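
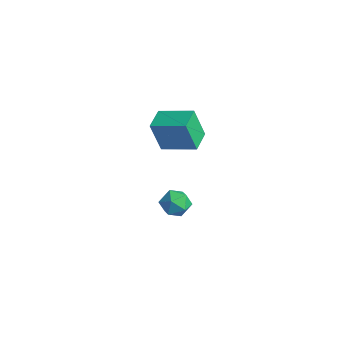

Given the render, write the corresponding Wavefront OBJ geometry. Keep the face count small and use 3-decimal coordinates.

v -0.577 -2.56 -3.192
v -0.074 -1.748 -2.834
v 0.854 -3.352 -3.406
v 1.357 -2.54 -3.048
v 0.779 -3.099 -2.421
v -0.106 -2.609 -2.288
v 0.886 -2.491 -3.952
v 0.001 -2.001 -3.819
v 0.83 -1.705 -3.304
v 0.764 -2.081 -2.358
v 0.016 -3.019 -3.882
v -0.05 -3.395 -2.936
v -0.002 -2.668 2.693
v -0.291 -3.204 4.682
v 1.665 -1.469 3.259
v 1.376 -2.006 5.248
v 0.884 -3.814 2.512
v 0.595 -4.351 4.501
v 2.551 -2.616 3.078
v 2.262 -3.152 5.067
f 1 12 6
f 1 6 2
f 1 2 8
f 1 8 11
f 1 11 12
f 2 6 10
f 6 12 5
f 12 11 3
f 11 8 7
f 8 2 9
f 4 10 5
f 4 5 3
f 4 3 7
f 4 7 9
f 4 9 10
f 5 10 6
f 3 5 12
f 7 3 11
f 9 7 8
f 10 9 2
f 14 16 13
f 17 14 13
f 13 16 15
f 15 17 13
f 14 20 16
f 18 14 17
f 18 20 14
f 16 20 15
f 19 17 15
f 15 20 19
f 19 18 17
f 20 18 19



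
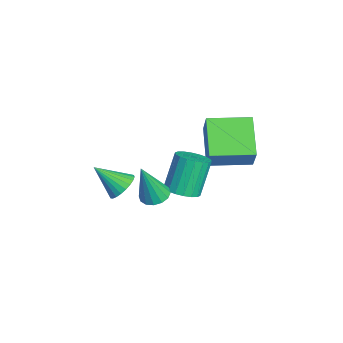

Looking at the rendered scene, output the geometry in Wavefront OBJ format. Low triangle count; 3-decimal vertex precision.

v -1.772 -0.821 -0.056
v -1.166 -1.138 0.297
v -1.822 -0.616 1.89
v -2.428 -0.299 1.536
v -1.06 -0.818 0.236
v -1.716 -0.296 1.829
v -1.095 -0.498 0.117
v -1.751 0.023 1.71
v -1.264 -0.243 -0.036
v -1.92 0.279 1.556
v -1.533 -0.102 -0.194
v -2.189 0.42 1.399
v -1.85 -0.103 -0.324
v -2.506 0.419 1.269
v -2.152 -0.247 -0.401
v -2.808 0.275 1.192
v -2.378 -0.504 -0.41
v -3.034 0.018 1.183
v -2.484 -0.824 -0.349
v -3.14 -0.302 1.244
v -2.449 -1.143 -0.23
v -3.105 -0.622 1.363
v -2.28 -1.399 -0.076
v -2.936 -0.877 1.516
v -2.011 -1.54 0.081
v -2.667 -1.018 1.674
v -1.694 -1.539 0.211
v -2.35 -1.017 1.804
v -1.392 -1.395 0.288
v -2.048 -0.873 1.881
v -3.204 0.316 0.326
v -4.894 0.35 1.376
v -3.201 2.235 0.27
v -4.891 2.269 1.32
v -2.449 0.351 1.54
v -4.139 0.385 2.59
v -2.446 2.27 1.484
v -4.136 2.304 2.534
v 0.536 -3.336 2.305
v 0.982 -3.056 2.767
v 0.204 -4.404 3.275
v 0.75 -2.926 2.831
v 0.486 -2.858 2.814
v 0.229 -2.864 2.721
v 0.02 -2.941 2.564
v -0.112 -3.078 2.367
v -0.144 -3.255 2.162
v -0.073 -3.444 1.978
v 0.091 -3.617 1.844
v 0.323 -3.747 1.78
v 0.587 -3.814 1.796
v 0.843 -3.809 1.89
v 1.053 -3.731 2.047
v 1.184 -3.594 2.243
v 1.216 -3.417 2.449
v 1.145 -3.228 2.633
v -0.491 -2.013 0.893
v -0.075 -1.519 0.968
v -0.169 -2.567 2.767
v -0.375 -1.394 1.056
v -0.706 -1.436 1.101
v -0.98 -1.631 1.09
v -1.122 -1.93 1.027
v -1.096 -2.25 0.927
v -0.907 -2.507 0.819
v -0.607 -2.631 0.73
v -0.277 -2.59 0.686
v -0.003 -2.394 0.696
v 0.139 -2.096 0.76
v 0.113 -1.776 0.86
f 2 1 5
f 2 5 3
f 3 5 6
f 3 6 4
f 5 1 7
f 5 7 6
f 6 7 8
f 6 8 4
f 7 1 9
f 7 9 8
f 8 9 10
f 8 10 4
f 9 1 11
f 9 11 10
f 10 11 12
f 10 12 4
f 11 1 13
f 11 13 12
f 12 13 14
f 12 14 4
f 13 1 15
f 13 15 14
f 14 15 16
f 14 16 4
f 15 1 17
f 15 17 16
f 16 17 18
f 16 18 4
f 17 1 19
f 17 19 18
f 18 19 20
f 18 20 4
f 19 1 21
f 19 21 20
f 20 21 22
f 20 22 4
f 21 1 23
f 21 23 22
f 22 23 24
f 22 24 4
f 23 1 25
f 23 25 24
f 24 25 26
f 24 26 4
f 25 1 27
f 25 27 26
f 26 27 28
f 26 28 4
f 27 1 29
f 27 29 28
f 28 29 30
f 28 30 4
f 29 1 2
f 29 2 30
f 30 2 3
f 30 3 4
f 32 34 31
f 35 32 31
f 31 34 33
f 33 35 31
f 32 38 34
f 36 32 35
f 36 38 32
f 34 38 33
f 37 35 33
f 33 38 37
f 37 36 35
f 38 36 37
f 40 39 42
f 40 42 41
f 42 39 43
f 42 43 41
f 43 39 44
f 43 44 41
f 44 39 45
f 44 45 41
f 45 39 46
f 45 46 41
f 46 39 47
f 46 47 41
f 47 39 48
f 47 48 41
f 48 39 49
f 48 49 41
f 49 39 50
f 49 50 41
f 50 39 51
f 50 51 41
f 51 39 52
f 51 52 41
f 52 39 53
f 52 53 41
f 53 39 54
f 53 54 41
f 54 39 55
f 54 55 41
f 55 39 56
f 55 56 41
f 56 39 40
f 56 40 41
f 58 57 60
f 58 60 59
f 60 57 61
f 60 61 59
f 61 57 62
f 61 62 59
f 62 57 63
f 62 63 59
f 63 57 64
f 63 64 59
f 64 57 65
f 64 65 59
f 65 57 66
f 65 66 59
f 66 57 67
f 66 67 59
f 67 57 68
f 67 68 59
f 68 57 69
f 68 69 59
f 69 57 70
f 69 70 59
f 70 57 58
f 70 58 59



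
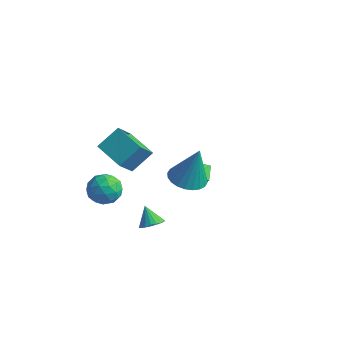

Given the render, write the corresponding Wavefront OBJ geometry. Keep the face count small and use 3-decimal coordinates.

v -4.295 -0.821 -0.762
v -3.409 -0.9 -0.473
v -4.251 -2.24 -1.287
v -3.365 -2.319 -0.998
v -4.057 -2.264 -0.371
v -4.084 -1.387 -0.047
v -3.576 -1.753 -1.713
v -3.603 -0.876 -1.389
v -2.964 -1.476 -1.061
v -3.261 -1.792 -0.232
v -4.399 -1.348 -1.528
v -4.696 -1.664 -0.699
v -3.856 -0.736 -0.571
v -3.804 -2.404 -1.189
v -4.211 -2.372 -0.82
v -3.69 -2.418 -0.651
v -4.253 -1.022 -0.321
v -3.732 -1.068 -0.151
v -4.113 -1.87 -0.091
v -3.928 -2.072 -1.609
v -3.407 -2.118 -1.439
v -3.97 -0.722 -1.109
v -3.449 -0.768 -0.94
v -3.547 -1.27 -1.669
v -3.073 -1.121 -0.748
v -3.047 -1.955 -1.056
v -3.171 -1.622 -1.476
v -3.187 -1.107 -1.286
v -3.248 -1.307 -0.26
v -3.222 -2.141 -0.569
v -3.629 -2.108 -0.2
v -3.645 -1.593 -0.01
v -2.987 -1.645 -0.606
v -4.438 -0.999 -1.191
v -4.412 -1.833 -1.5
v -4.015 -1.547 -1.75
v -4.031 -1.032 -1.56
v -4.613 -1.185 -0.704
v -4.587 -2.019 -1.012
v -4.473 -2.033 -0.474
v -4.489 -1.518 -0.284
v -4.673 -1.495 -1.154
v -2.406 2.354 -2.109
v -1.767 2.305 -1.118
v -2.931 3.078 -1.735
v -2.292 3.029 -0.744
v -1.788 2.991 -2.476
v -1.149 2.942 -1.485
v -2.313 3.715 -2.102
v -1.674 3.666 -1.111
v -3.366 -2.43 3.008
v -2.999 -1.405 3.919
v -3.497 -1.458 1.967
v -3.129 -0.433 2.878
v -1.751 -2.647 2.602
v -1.383 -1.622 3.513
v -1.881 -1.675 1.561
v -1.514 -0.65 2.472
v -1.439 -0.846 -2.609
v -0.901 -0.741 -2.26
v -2.061 -0.654 -1.711
v -0.965 -0.477 -2.36
v -1.123 -0.287 -2.511
v -1.343 -0.207 -2.68
v -1.583 -0.254 -2.836
v -1.794 -0.418 -2.947
v -1.934 -0.667 -2.991
v -1.976 -0.952 -2.959
v -1.912 -1.215 -2.858
v -1.755 -1.406 -2.708
v -1.534 -1.485 -2.539
v -1.295 -1.438 -2.383
v -1.084 -1.274 -2.272
v -0.944 -1.025 -2.228
v 1.519 -1.657 2.918
v 2.409 -1.476 2.676
v 2.001 -1.383 4.902
v 2.262 -1.14 2.666
v 2.002 -0.883 2.693
v 1.668 -0.744 2.755
v 1.312 -0.744 2.842
v 0.987 -0.883 2.94
v 0.743 -1.139 3.035
v 0.617 -1.475 3.112
v 0.629 -1.839 3.16
v 0.776 -2.175 3.171
v 1.036 -2.432 3.143
v 1.369 -2.571 3.081
v 1.726 -2.571 2.994
v 2.05 -2.432 2.896
v 2.294 -2.175 2.801
v 2.42 -1.839 2.724
f 1 38 17
f 38 12 41
f 17 41 6
f 38 41 17
f 1 17 13
f 17 6 18
f 13 18 2
f 17 18 13
f 1 13 22
f 13 2 23
f 22 23 8
f 13 23 22
f 1 22 34
f 22 8 37
f 34 37 11
f 22 37 34
f 1 34 38
f 34 11 42
f 38 42 12
f 34 42 38
f 2 18 29
f 18 6 32
f 29 32 10
f 18 32 29
f 6 41 19
f 41 12 40
f 19 40 5
f 41 40 19
f 12 42 39
f 42 11 35
f 39 35 3
f 42 35 39
f 11 37 36
f 37 8 24
f 36 24 7
f 37 24 36
f 8 23 28
f 23 2 25
f 28 25 9
f 23 25 28
f 4 30 16
f 30 10 31
f 16 31 5
f 30 31 16
f 4 16 14
f 16 5 15
f 14 15 3
f 16 15 14
f 4 14 21
f 14 3 20
f 21 20 7
f 14 20 21
f 4 21 26
f 21 7 27
f 26 27 9
f 21 27 26
f 4 26 30
f 26 9 33
f 30 33 10
f 26 33 30
f 5 31 19
f 31 10 32
f 19 32 6
f 31 32 19
f 3 15 39
f 15 5 40
f 39 40 12
f 15 40 39
f 7 20 36
f 20 3 35
f 36 35 11
f 20 35 36
f 9 27 28
f 27 7 24
f 28 24 8
f 27 24 28
f 10 33 29
f 33 9 25
f 29 25 2
f 33 25 29
f 44 46 43
f 47 44 43
f 43 46 45
f 45 47 43
f 44 50 46
f 48 44 47
f 48 50 44
f 46 50 45
f 49 47 45
f 45 50 49
f 49 48 47
f 50 48 49
f 52 54 51
f 55 52 51
f 51 54 53
f 53 55 51
f 52 58 54
f 56 52 55
f 56 58 52
f 54 58 53
f 57 55 53
f 53 58 57
f 57 56 55
f 58 56 57
f 60 59 62
f 60 62 61
f 62 59 63
f 62 63 61
f 63 59 64
f 63 64 61
f 64 59 65
f 64 65 61
f 65 59 66
f 65 66 61
f 66 59 67
f 66 67 61
f 67 59 68
f 67 68 61
f 68 59 69
f 68 69 61
f 69 59 70
f 69 70 61
f 70 59 71
f 70 71 61
f 71 59 72
f 71 72 61
f 72 59 73
f 72 73 61
f 73 59 74
f 73 74 61
f 74 59 60
f 74 60 61
f 76 75 78
f 76 78 77
f 78 75 79
f 78 79 77
f 79 75 80
f 79 80 77
f 80 75 81
f 80 81 77
f 81 75 82
f 81 82 77
f 82 75 83
f 82 83 77
f 83 75 84
f 83 84 77
f 84 75 85
f 84 85 77
f 85 75 86
f 85 86 77
f 86 75 87
f 86 87 77
f 87 75 88
f 87 88 77
f 88 75 89
f 88 89 77
f 89 75 90
f 89 90 77
f 90 75 91
f 90 91 77
f 91 75 92
f 91 92 77
f 92 75 76
f 92 76 77



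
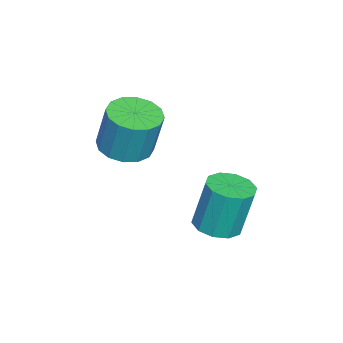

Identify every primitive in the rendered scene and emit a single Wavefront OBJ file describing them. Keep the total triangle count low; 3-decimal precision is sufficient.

v 3.185 -3.953 0.301
v 3.906 -3.258 0.06
v 4.096 -2.812 1.918
v 3.375 -3.507 2.159
v 3.445 -2.991 0.043
v 3.635 -2.544 1.901
v 2.915 -2.981 0.095
v 3.105 -2.534 1.953
v 2.457 -3.232 0.202
v 2.647 -2.785 2.06
v 2.194 -3.676 0.336
v 2.384 -3.229 2.194
v 2.196 -4.194 0.46
v 2.386 -3.748 2.318
v 2.464 -4.648 0.542
v 2.654 -4.202 2.4
v 2.925 -4.916 0.559
v 3.115 -4.469 2.417
v 3.455 -4.926 0.507
v 3.645 -4.479 2.365
v 3.913 -4.675 0.4
v 4.103 -4.228 2.258
v 4.176 -4.231 0.266
v 4.366 -3.784 2.124
v 4.174 -3.712 0.142
v 4.364 -3.266 2
v 3.776 -0.454 -2.768
v 4.691 -0.372 -2.717
v 4.538 0.077 -0.682
v 3.624 -0.006 -0.732
v 4.476 0.139 -2.846
v 4.323 0.587 -0.81
v 3.993 0.422 -2.945
v 3.84 0.871 -0.909
v 3.428 0.371 -2.976
v 3.275 0.82 -0.94
v 2.995 0.005 -2.928
v 2.842 0.453 -0.892
v 2.862 -0.537 -2.818
v 2.709 -0.088 -0.783
v 3.077 -1.047 -2.69
v 2.924 -0.599 -0.654
v 3.56 -1.331 -2.591
v 3.407 -0.882 -0.555
v 4.125 -1.28 -2.56
v 3.972 -0.831 -0.524
v 4.558 -0.913 -2.608
v 4.405 -0.465 -0.572
f 2 1 5
f 2 5 3
f 3 5 6
f 3 6 4
f 5 1 7
f 5 7 6
f 6 7 8
f 6 8 4
f 7 1 9
f 7 9 8
f 8 9 10
f 8 10 4
f 9 1 11
f 9 11 10
f 10 11 12
f 10 12 4
f 11 1 13
f 11 13 12
f 12 13 14
f 12 14 4
f 13 1 15
f 13 15 14
f 14 15 16
f 14 16 4
f 15 1 17
f 15 17 16
f 16 17 18
f 16 18 4
f 17 1 19
f 17 19 18
f 18 19 20
f 18 20 4
f 19 1 21
f 19 21 20
f 20 21 22
f 20 22 4
f 21 1 23
f 21 23 22
f 22 23 24
f 22 24 4
f 23 1 25
f 23 25 24
f 24 25 26
f 24 26 4
f 25 1 2
f 25 2 26
f 26 2 3
f 26 3 4
f 28 27 31
f 28 31 29
f 29 31 32
f 29 32 30
f 31 27 33
f 31 33 32
f 32 33 34
f 32 34 30
f 33 27 35
f 33 35 34
f 34 35 36
f 34 36 30
f 35 27 37
f 35 37 36
f 36 37 38
f 36 38 30
f 37 27 39
f 37 39 38
f 38 39 40
f 38 40 30
f 39 27 41
f 39 41 40
f 40 41 42
f 40 42 30
f 41 27 43
f 41 43 42
f 42 43 44
f 42 44 30
f 43 27 45
f 43 45 44
f 44 45 46
f 44 46 30
f 45 27 47
f 45 47 46
f 46 47 48
f 46 48 30
f 47 27 28
f 47 28 48
f 48 28 29
f 48 29 30



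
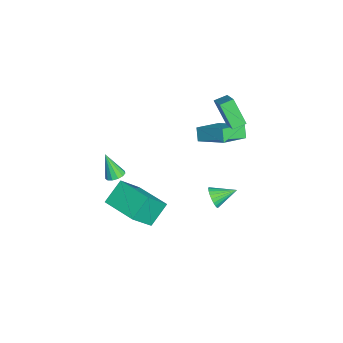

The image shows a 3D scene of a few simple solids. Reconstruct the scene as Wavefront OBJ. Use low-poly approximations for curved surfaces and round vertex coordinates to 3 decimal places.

v -2.509 1.81 4.122
v -1.171 2.058 5.019
v -2.786 2.566 4.325
v -1.447 2.813 5.223
v -1.693 2.487 2.717
v -0.354 2.734 3.615
v -1.969 3.242 2.921
v -0.631 3.49 3.818
v 2.25 -3.651 2.36
v 2.786 -3.806 2.477
v 1.79 -4.169 3.78
v 2.755 -3.502 2.577
v 2.563 -3.246 2.609
v 2.273 -3.119 2.561
v 1.974 -3.16 2.449
v 1.763 -3.358 2.309
v 1.707 -3.649 2.185
v 1.823 -3.94 2.117
v 2.074 -4.14 2.125
v 2.381 -4.185 2.208
v 2.646 -4.06 2.339
v -3.258 2.157 1.316
v -2.195 0.863 2.003
v -2.18 3.522 2.219
v -1.117 2.228 2.906
v -2.723 2.212 0.594
v -1.66 0.918 1.281
v -1.645 3.577 1.497
v -0.582 2.283 2.184
v 1.646 -4.268 -0.712
v 0.779 -3.388 0.32
v 0.772 -3.249 -2.314
v -0.094 -2.368 -1.282
v 3.234 -2.792 -0.638
v 2.368 -1.911 0.394
v 2.361 -1.772 -2.24
v 1.494 -0.892 -1.208
v -0.909 1.775 -3.28
v -0.58 1.56 -2.676
v -1.031 3.105 -2.74
v -0.361 1.644 -2.831
v -0.226 1.747 -3.055
v -0.194 1.854 -3.312
v -0.271 1.95 -3.565
v -0.446 2.019 -3.774
v -0.69 2.05 -3.908
v -0.969 2.041 -3.947
v -1.238 1.99 -3.883
v -1.457 1.907 -3.728
v -1.592 1.804 -3.505
v -1.624 1.696 -3.247
v -1.547 1.601 -2.995
v -1.372 1.532 -2.785
v -1.127 1.5 -2.651
v -0.849 1.51 -2.613
f 2 4 1
f 5 2 1
f 1 4 3
f 3 5 1
f 2 8 4
f 6 2 5
f 6 8 2
f 4 8 3
f 7 5 3
f 3 8 7
f 7 6 5
f 8 6 7
f 10 9 12
f 10 12 11
f 12 9 13
f 12 13 11
f 13 9 14
f 13 14 11
f 14 9 15
f 14 15 11
f 15 9 16
f 15 16 11
f 16 9 17
f 16 17 11
f 17 9 18
f 17 18 11
f 18 9 19
f 18 19 11
f 19 9 20
f 19 20 11
f 20 9 21
f 20 21 11
f 21 9 10
f 21 10 11
f 23 25 22
f 26 23 22
f 22 25 24
f 24 26 22
f 23 29 25
f 27 23 26
f 27 29 23
f 25 29 24
f 28 26 24
f 24 29 28
f 28 27 26
f 29 27 28
f 31 33 30
f 34 31 30
f 30 33 32
f 32 34 30
f 31 37 33
f 35 31 34
f 35 37 31
f 33 37 32
f 36 34 32
f 32 37 36
f 36 35 34
f 37 35 36
f 39 38 41
f 39 41 40
f 41 38 42
f 41 42 40
f 42 38 43
f 42 43 40
f 43 38 44
f 43 44 40
f 44 38 45
f 44 45 40
f 45 38 46
f 45 46 40
f 46 38 47
f 46 47 40
f 47 38 48
f 47 48 40
f 48 38 49
f 48 49 40
f 49 38 50
f 49 50 40
f 50 38 51
f 50 51 40
f 51 38 52
f 51 52 40
f 52 38 53
f 52 53 40
f 53 38 54
f 53 54 40
f 54 38 55
f 54 55 40
f 55 38 39
f 55 39 40



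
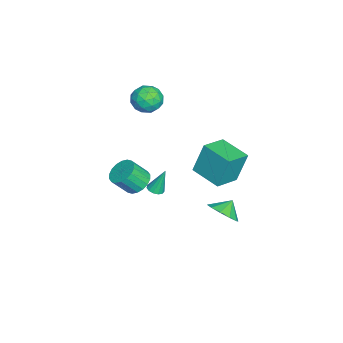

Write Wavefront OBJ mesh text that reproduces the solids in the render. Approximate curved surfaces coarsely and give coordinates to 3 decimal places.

v 0.485 -1.664 -2.058
v 1.29 -1.866 -2.455
v 1.64 -2.738 -1.299
v 0.835 -2.536 -0.902
v 1.379 -1.534 -2.231
v 1.729 -2.407 -1.076
v 1.291 -1.229 -1.974
v 1.642 -2.101 -0.818
v 1.043 -1.009 -1.733
v 1.394 -1.881 -0.577
v 0.685 -0.919 -1.556
v 1.036 -1.792 -0.401
v 0.287 -0.976 -1.479
v 0.638 -1.849 -0.323
v -0.072 -1.17 -1.516
v 0.279 -2.043 -0.361
v -0.32 -1.462 -1.661
v 0.03 -2.334 -0.505
v -0.409 -1.793 -1.884
v -0.059 -2.666 -0.729
v -0.322 -2.099 -2.142
v 0.029 -2.971 -0.986
v -0.074 -2.319 -2.383
v 0.277 -3.191 -1.227
v 0.284 -2.408 -2.559
v 0.635 -3.281 -1.404
v 0.682 -2.351 -2.637
v 1.033 -3.224 -1.481
v 1.041 -2.157 -2.599
v 1.392 -3.03 -1.444
v 0.879 3.282 -3.943
v 1.669 3.211 -3.225
v 0.281 3.778 -3.237
v 1.746 3.777 -3.558
v 1.491 4.154 -4.038
v 1.003 4.198 -4.482
v 0.468 3.892 -4.72
v 0.089 3.353 -4.662
v 0.012 2.787 -4.329
v 0.266 2.41 -3.849
v 0.754 2.366 -3.405
v 1.29 2.672 -3.166
v -1.843 -0.779 4.417
v -1.334 -0.456 3.594
v -1.546 -2.344 3.986
v -1.037 -2.021 3.163
v -0.649 -1.871 4.094
v -0.832 -0.904 4.36
v -2.048 -1.896 3.22
v -2.231 -0.929 3.486
v -1.461 -1.147 2.854
v -0.596 -1.131 3.394
v -2.284 -1.669 4.186
v -1.419 -1.653 4.726
v -1.614 -0.48 4.043
v -1.266 -2.32 3.537
v -1.037 -2.232 4.084
v -0.738 -2.042 3.601
v -1.319 -0.743 4.493
v -1.02 -0.554 4.01
v -0.618 -1.385 4.304
v -1.86 -2.246 3.57
v -1.561 -2.057 3.087
v -2.142 -0.758 3.979
v -1.843 -0.568 3.496
v -2.262 -1.415 3.276
v -1.39 -0.696 3.124
v -1.216 -1.616 2.871
v -1.81 -1.543 2.905
v -1.917 -0.974 3.061
v -0.882 -0.687 3.442
v -0.707 -1.607 3.189
v -0.479 -1.519 3.736
v -0.587 -0.951 3.893
v -0.956 -1.093 3.007
v -2.173 -1.193 4.391
v -1.998 -2.113 4.138
v -2.293 -1.849 3.687
v -2.401 -1.281 3.844
v -1.664 -1.184 4.709
v -1.49 -2.104 4.456
v -0.963 -1.826 4.519
v -1.07 -1.257 4.675
v -1.924 -1.707 4.573
v 3.927 -0.117 0.41
v 4.196 0.31 0.286
v 3.773 0.417 1.91
v 3.915 0.373 0.235
v 3.637 0.28 0.239
v 3.451 0.061 0.298
v 3.416 -0.214 0.392
v 3.543 -0.458 0.492
v 3.792 -0.594 0.566
v 4.084 -0.578 0.59
v 4.325 -0.416 0.557
v 4.44 -0.159 0.477
v 4.392 0.112 0.376
v -1.531 2.334 -1.596
v -1.801 2.937 0.429
v -0.363 3.914 -1.911
v -0.633 4.517 0.114
v -0.147 1.403 -1.134
v -0.417 2.006 0.891
v 1.021 2.983 -1.449
v 0.751 3.586 0.576
f 2 1 5
f 2 5 3
f 3 5 6
f 3 6 4
f 5 1 7
f 5 7 6
f 6 7 8
f 6 8 4
f 7 1 9
f 7 9 8
f 8 9 10
f 8 10 4
f 9 1 11
f 9 11 10
f 10 11 12
f 10 12 4
f 11 1 13
f 11 13 12
f 12 13 14
f 12 14 4
f 13 1 15
f 13 15 14
f 14 15 16
f 14 16 4
f 15 1 17
f 15 17 16
f 16 17 18
f 16 18 4
f 17 1 19
f 17 19 18
f 18 19 20
f 18 20 4
f 19 1 21
f 19 21 20
f 20 21 22
f 20 22 4
f 21 1 23
f 21 23 22
f 22 23 24
f 22 24 4
f 23 1 25
f 23 25 24
f 24 25 26
f 24 26 4
f 25 1 27
f 25 27 26
f 26 27 28
f 26 28 4
f 27 1 29
f 27 29 28
f 28 29 30
f 28 30 4
f 29 1 2
f 29 2 30
f 30 2 3
f 30 3 4
f 32 31 34
f 32 34 33
f 34 31 35
f 34 35 33
f 35 31 36
f 35 36 33
f 36 31 37
f 36 37 33
f 37 31 38
f 37 38 33
f 38 31 39
f 38 39 33
f 39 31 40
f 39 40 33
f 40 31 41
f 40 41 33
f 41 31 42
f 41 42 33
f 42 31 32
f 42 32 33
f 43 80 59
f 80 54 83
f 59 83 48
f 80 83 59
f 43 59 55
f 59 48 60
f 55 60 44
f 59 60 55
f 43 55 64
f 55 44 65
f 64 65 50
f 55 65 64
f 43 64 76
f 64 50 79
f 76 79 53
f 64 79 76
f 43 76 80
f 76 53 84
f 80 84 54
f 76 84 80
f 44 60 71
f 60 48 74
f 71 74 52
f 60 74 71
f 48 83 61
f 83 54 82
f 61 82 47
f 83 82 61
f 54 84 81
f 84 53 77
f 81 77 45
f 84 77 81
f 53 79 78
f 79 50 66
f 78 66 49
f 79 66 78
f 50 65 70
f 65 44 67
f 70 67 51
f 65 67 70
f 46 72 58
f 72 52 73
f 58 73 47
f 72 73 58
f 46 58 56
f 58 47 57
f 56 57 45
f 58 57 56
f 46 56 63
f 56 45 62
f 63 62 49
f 56 62 63
f 46 63 68
f 63 49 69
f 68 69 51
f 63 69 68
f 46 68 72
f 68 51 75
f 72 75 52
f 68 75 72
f 47 73 61
f 73 52 74
f 61 74 48
f 73 74 61
f 45 57 81
f 57 47 82
f 81 82 54
f 57 82 81
f 49 62 78
f 62 45 77
f 78 77 53
f 62 77 78
f 51 69 70
f 69 49 66
f 70 66 50
f 69 66 70
f 52 75 71
f 75 51 67
f 71 67 44
f 75 67 71
f 86 85 88
f 86 88 87
f 88 85 89
f 88 89 87
f 89 85 90
f 89 90 87
f 90 85 91
f 90 91 87
f 91 85 92
f 91 92 87
f 92 85 93
f 92 93 87
f 93 85 94
f 93 94 87
f 94 85 95
f 94 95 87
f 95 85 96
f 95 96 87
f 96 85 97
f 96 97 87
f 97 85 86
f 97 86 87
f 99 101 98
f 102 99 98
f 98 101 100
f 100 102 98
f 99 105 101
f 103 99 102
f 103 105 99
f 101 105 100
f 104 102 100
f 100 105 104
f 104 103 102
f 105 103 104



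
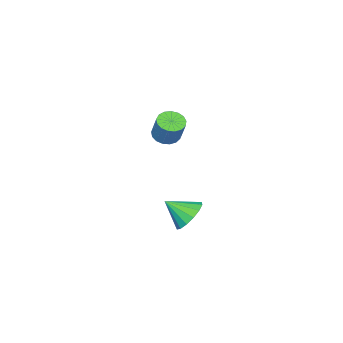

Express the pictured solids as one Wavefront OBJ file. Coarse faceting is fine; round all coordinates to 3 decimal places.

v 3.231 2.875 -3.871
v 3.571 2.308 -4.738
v 3.849 1.745 -2.889
v 4 2.653 -4.611
v 4.222 3.057 -4.286
v 4.179 3.412 -3.85
v 3.882 3.624 -3.42
v 3.41 3.635 -3.11
v 2.89 3.442 -3.005
v 2.462 3.097 -3.131
v 2.239 2.693 -3.456
v 2.283 2.338 -3.892
v 2.58 2.127 -4.323
v 3.052 2.116 -4.632
v -4.028 -4.162 -3.215
v -3.31 -3.865 -3.583
v -2.854 -3.142 -2.114
v -3.572 -3.438 -1.745
v -3.584 -3.564 -3.646
v -3.129 -2.841 -2.177
v -3.96 -3.401 -3.61
v -3.505 -2.678 -2.141
v -4.352 -3.412 -3.483
v -3.896 -2.688 -2.014
v -4.669 -3.594 -3.295
v -4.213 -2.871 -1.826
v -4.839 -3.907 -3.089
v -4.384 -3.184 -1.619
v -4.824 -4.278 -2.911
v -4.368 -3.554 -1.441
v -4.626 -4.622 -2.803
v -4.17 -3.899 -1.333
v -4.291 -4.861 -2.789
v -3.836 -4.138 -1.319
v -3.896 -4.94 -2.873
v -3.44 -4.216 -1.403
v -3.531 -4.84 -3.035
v -3.075 -4.117 -1.565
v -3.28 -4.585 -3.238
v -2.824 -3.862 -1.769
v -3.2 -4.233 -3.436
v -2.744 -3.51 -1.967
f 2 1 4
f 2 4 3
f 4 1 5
f 4 5 3
f 5 1 6
f 5 6 3
f 6 1 7
f 6 7 3
f 7 1 8
f 7 8 3
f 8 1 9
f 8 9 3
f 9 1 10
f 9 10 3
f 10 1 11
f 10 11 3
f 11 1 12
f 11 12 3
f 12 1 13
f 12 13 3
f 13 1 14
f 13 14 3
f 14 1 2
f 14 2 3
f 16 15 19
f 16 19 17
f 17 19 20
f 17 20 18
f 19 15 21
f 19 21 20
f 20 21 22
f 20 22 18
f 21 15 23
f 21 23 22
f 22 23 24
f 22 24 18
f 23 15 25
f 23 25 24
f 24 25 26
f 24 26 18
f 25 15 27
f 25 27 26
f 26 27 28
f 26 28 18
f 27 15 29
f 27 29 28
f 28 29 30
f 28 30 18
f 29 15 31
f 29 31 30
f 30 31 32
f 30 32 18
f 31 15 33
f 31 33 32
f 32 33 34
f 32 34 18
f 33 15 35
f 33 35 34
f 34 35 36
f 34 36 18
f 35 15 37
f 35 37 36
f 36 37 38
f 36 38 18
f 37 15 39
f 37 39 38
f 38 39 40
f 38 40 18
f 39 15 41
f 39 41 40
f 40 41 42
f 40 42 18
f 41 15 16
f 41 16 42
f 42 16 17
f 42 17 18



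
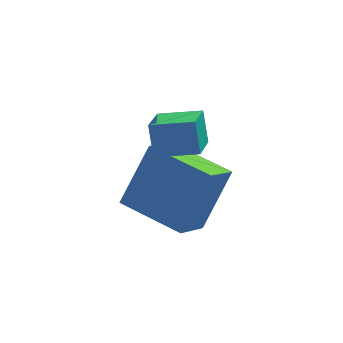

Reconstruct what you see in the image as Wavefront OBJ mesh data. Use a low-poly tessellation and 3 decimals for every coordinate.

v 1.959 -4.02 -1.183
v 2.791 -3.207 0.345
v 2.609 -3.127 -2.011
v 3.44 -2.315 -0.483
v 3.42 -5.225 -1.337
v 4.251 -4.413 0.191
v 4.069 -4.333 -2.165
v 4.901 -3.52 -0.637
v 2.82 -4.322 1.007
v 2.73 -3.838 1.855
v 3.125 -3.309 0.462
v 3.034 -2.825 1.31
v 3.966 -4.535 1.25
v 3.875 -4.051 2.098
v 4.27 -3.522 0.705
v 4.18 -3.038 1.553
f 2 4 1
f 5 2 1
f 1 4 3
f 3 5 1
f 2 8 4
f 6 2 5
f 6 8 2
f 4 8 3
f 7 5 3
f 3 8 7
f 7 6 5
f 8 6 7
f 10 12 9
f 13 10 9
f 9 12 11
f 11 13 9
f 10 16 12
f 14 10 13
f 14 16 10
f 12 16 11
f 15 13 11
f 11 16 15
f 15 14 13
f 16 14 15



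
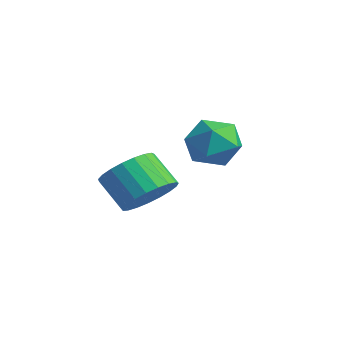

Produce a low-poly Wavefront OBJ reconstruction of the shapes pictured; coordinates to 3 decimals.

v 3.148 -2.316 -1.983
v 3.611 -1.641 -1.309
v 2.654 -2.029 -0.263
v 2.192 -2.704 -0.937
v 3.303 -1.387 -1.496
v 2.346 -1.775 -0.45
v 2.969 -1.293 -1.768
v 2.012 -1.682 -0.722
v 2.665 -1.377 -2.076
v 1.708 -1.765 -1.03
v 2.445 -1.623 -2.369
v 1.488 -2.011 -1.323
v 2.347 -1.988 -2.595
v 1.39 -2.377 -1.549
v 2.387 -2.41 -2.715
v 1.43 -2.799 -1.669
v 2.559 -2.816 -2.708
v 1.602 -3.205 -1.662
v 2.833 -3.136 -2.576
v 1.876 -3.524 -1.53
v 3.161 -3.313 -2.342
v 2.204 -3.702 -1.296
v 3.487 -3.318 -2.045
v 2.53 -3.707 -0.999
v 3.755 -3.15 -1.738
v 2.798 -3.538 -0.692
v 3.918 -2.837 -1.473
v 2.961 -3.226 -0.427
v 3.947 -2.435 -1.296
v 2.99 -2.823 -0.25
v 3.839 -2.011 -1.238
v 2.882 -2.4 -0.192
v 1.842 1.737 -0.787
v 2.698 1.099 -0.469
v 0.722 0.341 -0.571
v 1.578 -0.297 -0.253
v 1.227 0.531 0.404
v 1.919 1.394 0.271
v 1.501 0.046 -1.311
v 2.193 0.909 -1.444
v 2.488 0.054 -0.793
v 2.318 0.354 0.267
v 1.102 1.086 -1.307
v 0.932 1.386 -0.247
f 2 1 5
f 2 5 3
f 3 5 6
f 3 6 4
f 5 1 7
f 5 7 6
f 6 7 8
f 6 8 4
f 7 1 9
f 7 9 8
f 8 9 10
f 8 10 4
f 9 1 11
f 9 11 10
f 10 11 12
f 10 12 4
f 11 1 13
f 11 13 12
f 12 13 14
f 12 14 4
f 13 1 15
f 13 15 14
f 14 15 16
f 14 16 4
f 15 1 17
f 15 17 16
f 16 17 18
f 16 18 4
f 17 1 19
f 17 19 18
f 18 19 20
f 18 20 4
f 19 1 21
f 19 21 20
f 20 21 22
f 20 22 4
f 21 1 23
f 21 23 22
f 22 23 24
f 22 24 4
f 23 1 25
f 23 25 24
f 24 25 26
f 24 26 4
f 25 1 27
f 25 27 26
f 26 27 28
f 26 28 4
f 27 1 29
f 27 29 28
f 28 29 30
f 28 30 4
f 29 1 31
f 29 31 30
f 30 31 32
f 30 32 4
f 31 1 2
f 31 2 32
f 32 2 3
f 32 3 4
f 33 44 38
f 33 38 34
f 33 34 40
f 33 40 43
f 33 43 44
f 34 38 42
f 38 44 37
f 44 43 35
f 43 40 39
f 40 34 41
f 36 42 37
f 36 37 35
f 36 35 39
f 36 39 41
f 36 41 42
f 37 42 38
f 35 37 44
f 39 35 43
f 41 39 40
f 42 41 34



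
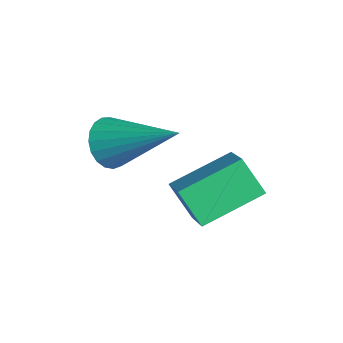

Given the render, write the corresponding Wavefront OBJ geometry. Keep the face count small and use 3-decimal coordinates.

v -0.389 -2.73 2.214
v 0.006 -3.122 2.147
v 0.669 -1.81 3.066
v 0.04 -2.987 1.96
v -0.001 -2.808 1.817
v -0.108 -2.615 1.743
v -0.264 -2.442 1.75
v -0.442 -2.319 1.837
v -0.61 -2.267 1.989
v -0.74 -2.295 2.18
v -0.809 -2.398 2.377
v -0.805 -2.559 2.546
v -0.73 -2.749 2.657
v -0.595 -2.935 2.692
v -0.425 -3.087 2.644
v -0.248 -3.176 2.521
v -0.096 -3.189 2.346
v 0.692 -1.849 1.414
v 0.62 -0.578 1.864
v -0.109 -1.707 0.885
v -0.181 -0.436 1.336
v 1.181 -1.584 0.744
v 1.109 -0.313 1.195
v 0.38 -1.442 0.216
v 0.308 -0.171 0.666
f 2 1 4
f 2 4 3
f 4 1 5
f 4 5 3
f 5 1 6
f 5 6 3
f 6 1 7
f 6 7 3
f 7 1 8
f 7 8 3
f 8 1 9
f 8 9 3
f 9 1 10
f 9 10 3
f 10 1 11
f 10 11 3
f 11 1 12
f 11 12 3
f 12 1 13
f 12 13 3
f 13 1 14
f 13 14 3
f 14 1 15
f 14 15 3
f 15 1 16
f 15 16 3
f 16 1 17
f 16 17 3
f 17 1 2
f 17 2 3
f 19 21 18
f 22 19 18
f 18 21 20
f 20 22 18
f 19 25 21
f 23 19 22
f 23 25 19
f 21 25 20
f 24 22 20
f 20 25 24
f 24 23 22
f 25 23 24



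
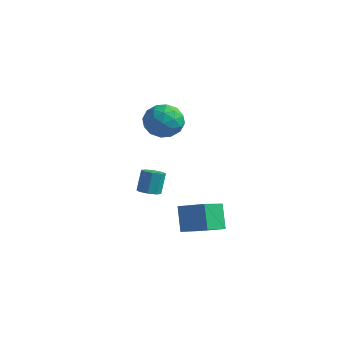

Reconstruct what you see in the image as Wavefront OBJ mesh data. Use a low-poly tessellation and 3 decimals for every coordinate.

v 0.721 -4.105 -2.926
v 2.074 -3.702 -2.452
v 0.492 -2.34 -3.772
v 1.846 -1.937 -3.298
v 1.354 -4.663 -4.262
v 2.708 -4.26 -3.788
v 1.126 -2.898 -5.108
v 2.479 -2.495 -4.634
v -2.529 -2.435 -3.783
v -1.986 -2.107 -3.872
v -2.089 -1.598 -2.626
v -2.631 -1.925 -2.537
v -2.383 -1.854 -4.009
v -2.485 -1.344 -2.763
v -2.865 -1.941 -4.013
v -2.967 -1.431 -2.767
v -3.15 -2.317 -3.882
v -3.252 -1.807 -2.636
v -3.071 -2.762 -3.694
v -3.174 -2.253 -2.448
v -2.675 -3.016 -3.557
v -2.777 -2.506 -2.311
v -2.193 -2.929 -3.553
v -2.295 -2.419 -2.307
v -1.908 -2.553 -3.684
v -2.01 -2.043 -2.438
v -0.924 -2.243 2.697
v -0.291 -3.091 3.048
v -1.549 -3.269 1.352
v -0.916 -4.117 1.703
v -1.786 -3.78 2.314
v -1.4 -3.146 3.145
v -0.44 -3.214 1.255
v -0.054 -2.58 2.086
v 0.008 -3.69 2.157
v -0.824 -4.04 2.812
v -1.016 -2.32 1.588
v -1.848 -2.67 2.243
v -0.552 -2.577 2.99
v -1.288 -3.783 1.41
v -1.799 -3.585 1.768
v -1.427 -4.083 1.975
v -1.204 -2.61 3.047
v -0.832 -3.108 3.254
v -1.711 -3.513 2.822
v -1.008 -3.252 1.146
v -0.636 -3.75 1.353
v -0.413 -2.277 2.425
v -0.041 -2.775 2.632
v -0.129 -2.847 1.578
v -0.005 -3.427 2.674
v -0.372 -4.03 1.883
v -0.093 -3.5 1.62
v 0.135 -3.127 2.108
v -0.493 -3.633 3.058
v -0.861 -4.236 2.268
v -1.373 -4.039 2.626
v -1.145 -3.666 3.115
v -0.318 -3.986 2.534
v -0.979 -2.124 2.132
v -1.347 -2.727 1.342
v -0.695 -2.694 1.285
v -0.467 -2.321 1.774
v -1.468 -2.33 2.517
v -1.835 -2.933 1.726
v -1.975 -3.233 2.292
v -1.747 -2.86 2.78
v -1.522 -2.374 1.866
f 2 4 1
f 5 2 1
f 1 4 3
f 3 5 1
f 2 8 4
f 6 2 5
f 6 8 2
f 4 8 3
f 7 5 3
f 3 8 7
f 7 6 5
f 8 6 7
f 10 9 13
f 10 13 11
f 11 13 14
f 11 14 12
f 13 9 15
f 13 15 14
f 14 15 16
f 14 16 12
f 15 9 17
f 15 17 16
f 16 17 18
f 16 18 12
f 17 9 19
f 17 19 18
f 18 19 20
f 18 20 12
f 19 9 21
f 19 21 20
f 20 21 22
f 20 22 12
f 21 9 23
f 21 23 22
f 22 23 24
f 22 24 12
f 23 9 25
f 23 25 24
f 24 25 26
f 24 26 12
f 25 9 10
f 25 10 26
f 26 10 11
f 26 11 12
f 27 64 43
f 64 38 67
f 43 67 32
f 64 67 43
f 27 43 39
f 43 32 44
f 39 44 28
f 43 44 39
f 27 39 48
f 39 28 49
f 48 49 34
f 39 49 48
f 27 48 60
f 48 34 63
f 60 63 37
f 48 63 60
f 27 60 64
f 60 37 68
f 64 68 38
f 60 68 64
f 28 44 55
f 44 32 58
f 55 58 36
f 44 58 55
f 32 67 45
f 67 38 66
f 45 66 31
f 67 66 45
f 38 68 65
f 68 37 61
f 65 61 29
f 68 61 65
f 37 63 62
f 63 34 50
f 62 50 33
f 63 50 62
f 34 49 54
f 49 28 51
f 54 51 35
f 49 51 54
f 30 56 42
f 56 36 57
f 42 57 31
f 56 57 42
f 30 42 40
f 42 31 41
f 40 41 29
f 42 41 40
f 30 40 47
f 40 29 46
f 47 46 33
f 40 46 47
f 30 47 52
f 47 33 53
f 52 53 35
f 47 53 52
f 30 52 56
f 52 35 59
f 56 59 36
f 52 59 56
f 31 57 45
f 57 36 58
f 45 58 32
f 57 58 45
f 29 41 65
f 41 31 66
f 65 66 38
f 41 66 65
f 33 46 62
f 46 29 61
f 62 61 37
f 46 61 62
f 35 53 54
f 53 33 50
f 54 50 34
f 53 50 54
f 36 59 55
f 59 35 51
f 55 51 28
f 59 51 55



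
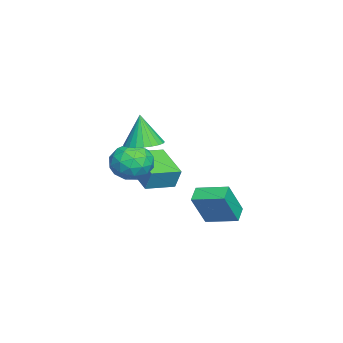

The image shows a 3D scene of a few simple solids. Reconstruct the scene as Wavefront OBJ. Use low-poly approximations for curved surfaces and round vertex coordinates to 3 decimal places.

v -0.039 -1.9 2.413
v 0.688 -2.394 2.465
v -0.301 -2.12 3.987
v 0.814 -2.081 2.53
v 0.811 -1.741 2.577
v 0.678 -1.425 2.599
v 0.436 -1.182 2.593
v 0.122 -1.047 2.56
v -0.217 -1.043 2.504
v -0.528 -1.169 2.434
v -0.766 -1.406 2.362
v -0.892 -1.719 2.297
v -0.889 -2.059 2.25
v -0.756 -2.375 2.228
v -0.514 -2.618 2.234
v -0.2 -2.753 2.267
v 0.139 -2.757 2.323
v 0.45 -2.631 2.393
v -3.323 -3.294 -0.527
v -3.14 -2.974 0.509
v -4.235 -2.132 -0.725
v -4.052 -1.812 0.311
v -1.808 -2.208 -1.131
v -1.625 -1.888 -0.095
v -2.72 -1.046 -1.329
v -2.537 -0.726 -0.293
v -3.208 0.441 -2.892
v -2.493 -0.084 -1.224
v -2.903 1.943 -2.55
v -2.188 1.417 -0.882
v -2.412 0.363 -3.258
v -1.697 -0.163 -1.59
v -2.107 1.864 -2.916
v -1.392 1.339 -1.248
v -1.461 -1.947 0.299
v -0.645 -1.687 0.909
v -1.295 -3.573 0.771
v -0.479 -3.313 1.381
v -1.449 -2.997 1.637
v -1.551 -1.992 1.345
v -0.389 -3.268 0.335
v -0.491 -2.263 0.043
v 0.018 -2.503 0.931
v -0.638 -2.336 1.736
v -1.302 -2.924 -0.056
v -1.958 -2.757 0.749
v -1.067 -1.674 0.562
v -0.873 -3.586 1.118
v -1.443 -3.4 1.268
v -0.963 -3.247 1.627
v -1.6 -1.854 0.819
v -1.121 -1.701 1.177
v -1.593 -2.471 1.606
v -0.819 -3.559 0.503
v -0.34 -3.406 0.861
v -0.977 -2.013 0.053
v -0.497 -1.86 0.412
v -0.347 -2.789 0.074
v -0.198 -2.001 0.934
v -0.101 -2.957 1.212
v -0.048 -2.93 0.597
v -0.108 -2.339 0.425
v -0.584 -1.903 1.407
v -0.486 -2.858 1.685
v -1.056 -2.673 1.835
v -1.116 -2.082 1.664
v -0.194 -2.382 1.42
v -1.454 -2.402 -0.005
v -1.356 -3.357 0.273
v -0.824 -3.178 0.016
v -0.884 -2.587 -0.155
v -1.839 -2.303 0.468
v -1.742 -3.259 0.746
v -1.832 -2.921 1.255
v -1.892 -2.33 1.083
v -1.746 -2.878 0.26
f 2 1 4
f 2 4 3
f 4 1 5
f 4 5 3
f 5 1 6
f 5 6 3
f 6 1 7
f 6 7 3
f 7 1 8
f 7 8 3
f 8 1 9
f 8 9 3
f 9 1 10
f 9 10 3
f 10 1 11
f 10 11 3
f 11 1 12
f 11 12 3
f 12 1 13
f 12 13 3
f 13 1 14
f 13 14 3
f 14 1 15
f 14 15 3
f 15 1 16
f 15 16 3
f 16 1 17
f 16 17 3
f 17 1 18
f 17 18 3
f 18 1 2
f 18 2 3
f 20 22 19
f 23 20 19
f 19 22 21
f 21 23 19
f 20 26 22
f 24 20 23
f 24 26 20
f 22 26 21
f 25 23 21
f 21 26 25
f 25 24 23
f 26 24 25
f 28 30 27
f 31 28 27
f 27 30 29
f 29 31 27
f 28 34 30
f 32 28 31
f 32 34 28
f 30 34 29
f 33 31 29
f 29 34 33
f 33 32 31
f 34 32 33
f 35 72 51
f 72 46 75
f 51 75 40
f 72 75 51
f 35 51 47
f 51 40 52
f 47 52 36
f 51 52 47
f 35 47 56
f 47 36 57
f 56 57 42
f 47 57 56
f 35 56 68
f 56 42 71
f 68 71 45
f 56 71 68
f 35 68 72
f 68 45 76
f 72 76 46
f 68 76 72
f 36 52 63
f 52 40 66
f 63 66 44
f 52 66 63
f 40 75 53
f 75 46 74
f 53 74 39
f 75 74 53
f 46 76 73
f 76 45 69
f 73 69 37
f 76 69 73
f 45 71 70
f 71 42 58
f 70 58 41
f 71 58 70
f 42 57 62
f 57 36 59
f 62 59 43
f 57 59 62
f 38 64 50
f 64 44 65
f 50 65 39
f 64 65 50
f 38 50 48
f 50 39 49
f 48 49 37
f 50 49 48
f 38 48 55
f 48 37 54
f 55 54 41
f 48 54 55
f 38 55 60
f 55 41 61
f 60 61 43
f 55 61 60
f 38 60 64
f 60 43 67
f 64 67 44
f 60 67 64
f 39 65 53
f 65 44 66
f 53 66 40
f 65 66 53
f 37 49 73
f 49 39 74
f 73 74 46
f 49 74 73
f 41 54 70
f 54 37 69
f 70 69 45
f 54 69 70
f 43 61 62
f 61 41 58
f 62 58 42
f 61 58 62
f 44 67 63
f 67 43 59
f 63 59 36
f 67 59 63



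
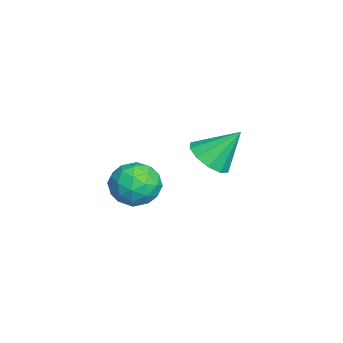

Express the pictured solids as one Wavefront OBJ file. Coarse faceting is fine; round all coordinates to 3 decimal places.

v 0.822 -2.015 -0.6
v 1.566 -2.67 -0.069
v -0.126 -3.49 -1.091
v 0.618 -4.145 -0.56
v -0.064 -3.474 0.032
v 0.522 -2.563 0.335
v 0.918 -3.597 -1.495
v 1.504 -2.686 -1.192
v 1.626 -3.648 -0.622
v 1.018 -3.572 0.322
v 0.422 -2.588 -1.482
v -0.186 -2.512 -0.538
v 1.277 -2.213 -0.291
v 0.163 -3.947 -0.869
v -0.238 -3.552 -0.521
v 0.199 -3.938 -0.208
v 0.663 -2.15 -0.054
v 1.101 -2.535 0.259
v 0.142 -3.008 0.318
v 0.339 -3.625 -1.419
v 0.777 -4.01 -1.106
v 1.241 -2.222 -0.952
v 1.678 -2.608 -0.639
v 1.298 -3.152 -1.478
v 1.75 -3.173 -0.304
v 1.192 -4.04 -0.593
v 1.369 -3.718 -1.143
v 1.713 -3.182 -0.964
v 1.393 -3.129 0.251
v 0.836 -3.995 -0.038
v 0.434 -3.601 0.31
v 0.779 -3.065 0.488
v 1.428 -3.703 -0.075
v 0.604 -2.165 -1.122
v 0.047 -3.031 -1.411
v 0.661 -3.095 -1.648
v 1.006 -2.559 -1.47
v 0.248 -2.12 -0.567
v -0.31 -2.987 -0.856
v -0.273 -2.978 -0.196
v 0.071 -2.442 -0.017
v 0.012 -2.457 -1.085
v -3.839 -0.131 -1.745
v -2.901 0.298 -2.096
v -3.861 1.151 -0.235
v -3.406 0.635 -2.388
v -4.077 0.678 -2.435
v -4.656 0.413 -2.218
v -4.924 -0.06 -1.82
v -4.778 -0.56 -1.393
v -4.273 -0.896 -1.101
v -3.602 -0.94 -1.054
v -3.022 -0.675 -1.271
v -2.754 -0.202 -1.669
f 1 38 17
f 38 12 41
f 17 41 6
f 38 41 17
f 1 17 13
f 17 6 18
f 13 18 2
f 17 18 13
f 1 13 22
f 13 2 23
f 22 23 8
f 13 23 22
f 1 22 34
f 22 8 37
f 34 37 11
f 22 37 34
f 1 34 38
f 34 11 42
f 38 42 12
f 34 42 38
f 2 18 29
f 18 6 32
f 29 32 10
f 18 32 29
f 6 41 19
f 41 12 40
f 19 40 5
f 41 40 19
f 12 42 39
f 42 11 35
f 39 35 3
f 42 35 39
f 11 37 36
f 37 8 24
f 36 24 7
f 37 24 36
f 8 23 28
f 23 2 25
f 28 25 9
f 23 25 28
f 4 30 16
f 30 10 31
f 16 31 5
f 30 31 16
f 4 16 14
f 16 5 15
f 14 15 3
f 16 15 14
f 4 14 21
f 14 3 20
f 21 20 7
f 14 20 21
f 4 21 26
f 21 7 27
f 26 27 9
f 21 27 26
f 4 26 30
f 26 9 33
f 30 33 10
f 26 33 30
f 5 31 19
f 31 10 32
f 19 32 6
f 31 32 19
f 3 15 39
f 15 5 40
f 39 40 12
f 15 40 39
f 7 20 36
f 20 3 35
f 36 35 11
f 20 35 36
f 9 27 28
f 27 7 24
f 28 24 8
f 27 24 28
f 10 33 29
f 33 9 25
f 29 25 2
f 33 25 29
f 44 43 46
f 44 46 45
f 46 43 47
f 46 47 45
f 47 43 48
f 47 48 45
f 48 43 49
f 48 49 45
f 49 43 50
f 49 50 45
f 50 43 51
f 50 51 45
f 51 43 52
f 51 52 45
f 52 43 53
f 52 53 45
f 53 43 54
f 53 54 45
f 54 43 44
f 54 44 45



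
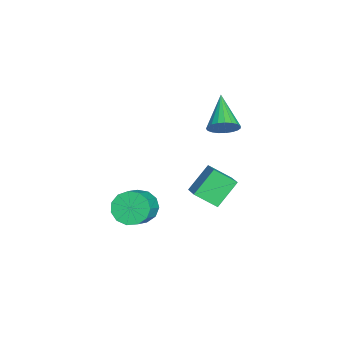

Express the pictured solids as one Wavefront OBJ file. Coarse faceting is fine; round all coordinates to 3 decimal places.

v 3.213 0.973 0.206
v 3.182 0.007 0.917
v 4.068 1.251 0.621
v 4.037 0.285 1.332
v 3.943 0.215 -0.792
v 3.912 -0.751 -0.081
v 4.798 0.493 -0.377
v 4.767 -0.473 0.334
v 3.444 0.623 3.48
v 3.813 0.402 4.032
v 1.956 0.437 4.4
v 3.805 0.689 4.076
v 3.734 0.965 4.017
v 3.613 1.182 3.865
v 3.463 1.302 3.647
v 3.31 1.305 3.399
v 3.18 1.19 3.166
v 3.095 0.976 2.987
v 3.071 0.702 2.893
v 3.112 0.414 2.9
v 3.21 0.162 3.008
v 3.349 -0.011 3.197
v 3.504 -0.073 3.436
v 3.649 -0.016 3.681
v 3.758 0.152 3.892
v 3.393 -2.798 -1.728
v 3.898 -2.451 -2.302
v 5.052 -2.715 -1.447
v 4.547 -3.062 -0.872
v 3.764 -2.101 -2.013
v 4.918 -2.365 -1.158
v 3.513 -1.972 -1.634
v 4.666 -2.236 -0.779
v 3.223 -2.105 -1.284
v 4.376 -2.369 -0.429
v 2.987 -2.459 -1.075
v 4.141 -2.723 -0.22
v 2.88 -2.92 -1.073
v 4.034 -3.184 -0.218
v 2.937 -3.342 -1.279
v 4.09 -3.606 -0.424
v 3.138 -3.592 -1.628
v 4.291 -3.856 -0.773
v 3.42 -3.59 -2.008
v 4.573 -3.853 -1.153
v 3.694 -3.336 -2.299
v 4.847 -3.6 -1.444
v 3.872 -2.911 -2.408
v 5.026 -3.175 -1.553
f 2 4 1
f 5 2 1
f 1 4 3
f 3 5 1
f 2 8 4
f 6 2 5
f 6 8 2
f 4 8 3
f 7 5 3
f 3 8 7
f 7 6 5
f 8 6 7
f 10 9 12
f 10 12 11
f 12 9 13
f 12 13 11
f 13 9 14
f 13 14 11
f 14 9 15
f 14 15 11
f 15 9 16
f 15 16 11
f 16 9 17
f 16 17 11
f 17 9 18
f 17 18 11
f 18 9 19
f 18 19 11
f 19 9 20
f 19 20 11
f 20 9 21
f 20 21 11
f 21 9 22
f 21 22 11
f 22 9 23
f 22 23 11
f 23 9 24
f 23 24 11
f 24 9 25
f 24 25 11
f 25 9 10
f 25 10 11
f 27 26 30
f 27 30 28
f 28 30 31
f 28 31 29
f 30 26 32
f 30 32 31
f 31 32 33
f 31 33 29
f 32 26 34
f 32 34 33
f 33 34 35
f 33 35 29
f 34 26 36
f 34 36 35
f 35 36 37
f 35 37 29
f 36 26 38
f 36 38 37
f 37 38 39
f 37 39 29
f 38 26 40
f 38 40 39
f 39 40 41
f 39 41 29
f 40 26 42
f 40 42 41
f 41 42 43
f 41 43 29
f 42 26 44
f 42 44 43
f 43 44 45
f 43 45 29
f 44 26 46
f 44 46 45
f 45 46 47
f 45 47 29
f 46 26 48
f 46 48 47
f 47 48 49
f 47 49 29
f 48 26 27
f 48 27 49
f 49 27 28
f 49 28 29



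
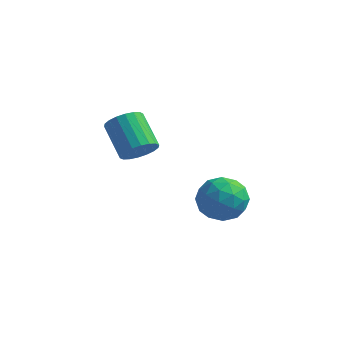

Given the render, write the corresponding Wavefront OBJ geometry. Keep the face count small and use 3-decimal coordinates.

v 0.033 0.098 -0.072
v 0.505 -0.015 0.525
v -0.561 0.75 1.51
v -1.033 0.862 0.912
v 0.608 0.288 0.402
v -0.457 1.053 1.387
v 0.598 0.553 0.185
v -0.467 1.318 1.17
v 0.475 0.727 -0.083
v -0.59 1.492 0.902
v 0.265 0.777 -0.349
v -0.8 1.542 0.636
v 0.009 0.693 -0.56
v -1.056 1.458 0.425
v -0.242 0.49 -0.675
v -1.308 1.255 0.31
v -0.439 0.21 -0.67
v -1.505 0.975 0.315
v -0.543 -0.093 -0.547
v -1.608 0.672 0.438
v -0.533 -0.358 -0.33
v -1.598 0.407 0.655
v -0.41 -0.532 -0.062
v -1.475 0.233 0.923
v -0.2 -0.582 0.204
v -1.265 0.183 1.189
v 0.056 -0.498 0.415
v -1.009 0.267 1.4
v 0.308 -0.295 0.53
v -0.758 0.47 1.515
v 1.649 3.955 -3.58
v 2.685 3.766 -3.875
v 1.335 2.214 -3.565
v 2.371 2.025 -3.86
v 2.149 2.417 -2.863
v 2.343 3.493 -2.873
v 1.677 2.487 -4.567
v 1.871 3.563 -4.577
v 2.702 2.858 -4.485
v 2.994 2.815 -3.432
v 1.026 3.165 -4.008
v 1.318 3.122 -2.955
v 2.195 4.013 -3.729
v 1.825 1.967 -3.711
v 1.695 2.197 -3.125
v 2.304 2.086 -3.299
v 1.994 3.853 -3.14
v 2.603 3.742 -3.313
v 2.287 2.949 -2.719
v 1.417 2.238 -4.127
v 2.026 2.127 -4.3
v 1.716 3.894 -4.141
v 2.325 3.783 -4.315
v 1.733 3.031 -4.721
v 2.814 3.369 -4.261
v 2.629 2.345 -4.252
v 2.221 2.617 -4.668
v 2.335 3.25 -4.673
v 2.985 3.343 -3.642
v 2.8 2.32 -3.633
v 2.67 2.55 -3.047
v 2.784 3.183 -3.053
v 2.995 2.81 -4
v 1.22 3.66 -3.807
v 1.035 2.637 -3.798
v 1.236 2.797 -4.387
v 1.35 3.43 -4.393
v 1.391 3.635 -3.188
v 1.206 2.611 -3.179
v 1.685 2.73 -2.767
v 1.799 3.363 -2.772
v 1.025 3.17 -3.44
f 2 1 5
f 2 5 3
f 3 5 6
f 3 6 4
f 5 1 7
f 5 7 6
f 6 7 8
f 6 8 4
f 7 1 9
f 7 9 8
f 8 9 10
f 8 10 4
f 9 1 11
f 9 11 10
f 10 11 12
f 10 12 4
f 11 1 13
f 11 13 12
f 12 13 14
f 12 14 4
f 13 1 15
f 13 15 14
f 14 15 16
f 14 16 4
f 15 1 17
f 15 17 16
f 16 17 18
f 16 18 4
f 17 1 19
f 17 19 18
f 18 19 20
f 18 20 4
f 19 1 21
f 19 21 20
f 20 21 22
f 20 22 4
f 21 1 23
f 21 23 22
f 22 23 24
f 22 24 4
f 23 1 25
f 23 25 24
f 24 25 26
f 24 26 4
f 25 1 27
f 25 27 26
f 26 27 28
f 26 28 4
f 27 1 29
f 27 29 28
f 28 29 30
f 28 30 4
f 29 1 2
f 29 2 30
f 30 2 3
f 30 3 4
f 31 68 47
f 68 42 71
f 47 71 36
f 68 71 47
f 31 47 43
f 47 36 48
f 43 48 32
f 47 48 43
f 31 43 52
f 43 32 53
f 52 53 38
f 43 53 52
f 31 52 64
f 52 38 67
f 64 67 41
f 52 67 64
f 31 64 68
f 64 41 72
f 68 72 42
f 64 72 68
f 32 48 59
f 48 36 62
f 59 62 40
f 48 62 59
f 36 71 49
f 71 42 70
f 49 70 35
f 71 70 49
f 42 72 69
f 72 41 65
f 69 65 33
f 72 65 69
f 41 67 66
f 67 38 54
f 66 54 37
f 67 54 66
f 38 53 58
f 53 32 55
f 58 55 39
f 53 55 58
f 34 60 46
f 60 40 61
f 46 61 35
f 60 61 46
f 34 46 44
f 46 35 45
f 44 45 33
f 46 45 44
f 34 44 51
f 44 33 50
f 51 50 37
f 44 50 51
f 34 51 56
f 51 37 57
f 56 57 39
f 51 57 56
f 34 56 60
f 56 39 63
f 60 63 40
f 56 63 60
f 35 61 49
f 61 40 62
f 49 62 36
f 61 62 49
f 33 45 69
f 45 35 70
f 69 70 42
f 45 70 69
f 37 50 66
f 50 33 65
f 66 65 41
f 50 65 66
f 39 57 58
f 57 37 54
f 58 54 38
f 57 54 58
f 40 63 59
f 63 39 55
f 59 55 32
f 63 55 59



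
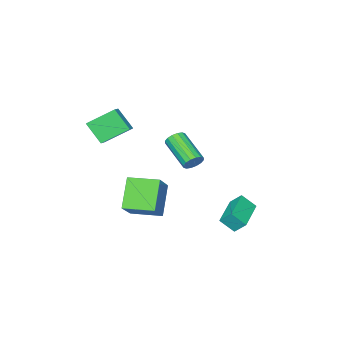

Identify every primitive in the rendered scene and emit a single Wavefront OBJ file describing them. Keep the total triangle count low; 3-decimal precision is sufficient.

v -3.44 1.268 -4.335
v -2.928 0.586 -3.534
v -3.699 1.923 -3.611
v -3.187 1.241 -2.81
v -1.553 2.339 -4.63
v -1.041 1.657 -3.829
v -1.812 2.994 -3.906
v -1.3 2.312 -3.105
v 0.237 0.896 1.019
v 0.644 1.085 1.489
v 0.291 -0.786 2.551
v -0.117 -0.976 2.081
v 0.341 1.197 1.586
v -0.012 -0.674 2.647
v 0.011 1.228 1.53
v -0.342 -0.643 2.592
v -0.259 1.17 1.338
v -0.612 -0.701 2.399
v -0.396 1.038 1.06
v -0.749 -0.833 2.122
v -0.364 0.868 0.772
v -0.717 -1.003 1.833
v -0.171 0.706 0.549
v -0.524 -1.165 1.611
v 0.132 0.594 0.453
v -0.221 -1.277 1.514
v 0.462 0.563 0.508
v 0.109 -1.308 1.57
v 0.732 0.621 0.701
v 0.379 -1.25 1.762
v 0.869 0.753 0.978
v 0.516 -1.118 2.04
v 0.837 0.923 1.267
v 0.484 -0.948 2.328
v 1.096 -0.684 -3.601
v -0.05 -1.503 -1.924
v 2.492 0.19 -2.22
v 1.347 -0.629 -0.543
v 2.133 -2.251 -3.657
v 0.988 -3.07 -1.98
v 3.53 -1.377 -2.276
v 2.384 -2.196 -0.599
v 3.175 -3.152 2.124
v 3.321 -4.215 3.311
v 1.923 -2.177 3.151
v 2.069 -3.24 4.338
v 3.851 -2.66 2.482
v 3.997 -3.723 3.669
v 2.599 -1.685 3.509
v 2.745 -2.748 4.696
f 2 4 1
f 5 2 1
f 1 4 3
f 3 5 1
f 2 8 4
f 6 2 5
f 6 8 2
f 4 8 3
f 7 5 3
f 3 8 7
f 7 6 5
f 8 6 7
f 10 9 13
f 10 13 11
f 11 13 14
f 11 14 12
f 13 9 15
f 13 15 14
f 14 15 16
f 14 16 12
f 15 9 17
f 15 17 16
f 16 17 18
f 16 18 12
f 17 9 19
f 17 19 18
f 18 19 20
f 18 20 12
f 19 9 21
f 19 21 20
f 20 21 22
f 20 22 12
f 21 9 23
f 21 23 22
f 22 23 24
f 22 24 12
f 23 9 25
f 23 25 24
f 24 25 26
f 24 26 12
f 25 9 27
f 25 27 26
f 26 27 28
f 26 28 12
f 27 9 29
f 27 29 28
f 28 29 30
f 28 30 12
f 29 9 31
f 29 31 30
f 30 31 32
f 30 32 12
f 31 9 33
f 31 33 32
f 32 33 34
f 32 34 12
f 33 9 10
f 33 10 34
f 34 10 11
f 34 11 12
f 36 38 35
f 39 36 35
f 35 38 37
f 37 39 35
f 36 42 38
f 40 36 39
f 40 42 36
f 38 42 37
f 41 39 37
f 37 42 41
f 41 40 39
f 42 40 41
f 44 46 43
f 47 44 43
f 43 46 45
f 45 47 43
f 44 50 46
f 48 44 47
f 48 50 44
f 46 50 45
f 49 47 45
f 45 50 49
f 49 48 47
f 50 48 49



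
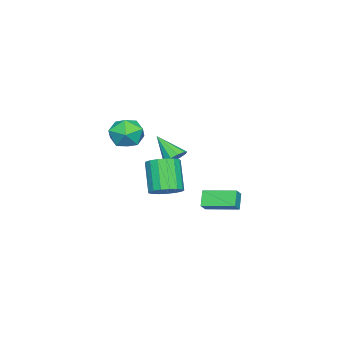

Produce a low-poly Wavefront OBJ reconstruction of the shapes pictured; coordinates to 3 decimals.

v -0.937 -0.632 0.368
v -0.479 -0.274 0.888
v -1.343 -2.008 1.672
v -0.925 -0.097 0.935
v -1.375 -0.124 0.766
v -1.658 -0.345 0.445
v -1.666 -0.676 0.094
v -1.395 -0.989 -0.153
v -0.949 -1.166 -0.2
v -0.498 -1.139 -0.031
v -0.215 -0.918 0.29
v -0.208 -0.587 0.641
v 2.74 -0.798 3.516
v 3.856 -0.653 3.3
v 3.124 -2.347 4.46
v 4.24 -2.202 4.244
v 3.695 -1.483 4.95
v 3.458 -0.525 4.367
v 3.522 -2.475 3.393
v 3.285 -1.517 2.81
v 4.339 -1.689 3.224
v 4.447 -1.076 4.186
v 2.533 -1.924 3.574
v 2.641 -1.311 4.536
v -3.59 0.148 -3.511
v -2.906 0.157 -2.942
v -3.853 2.182 -3.225
v -3.169 2.19 -2.656
v -2.851 0.37 -4.404
v -2.167 0.378 -3.835
v -3.114 2.403 -4.118
v -2.43 2.412 -3.549
v 3.479 0.864 -0.1
v 4.143 0.151 0.007
v 3.124 -0.537 1.746
v 2.461 0.176 1.64
v 4.322 0.509 0.253
v 3.303 -0.18 1.992
v 4.307 0.947 0.418
v 3.288 0.259 2.157
v 4.103 1.367 0.465
v 3.084 0.678 2.204
v 3.756 1.672 0.382
v 2.737 0.983 2.121
v 3.346 1.791 0.189
v 2.327 1.103 1.928
v 2.966 1.698 -0.07
v 1.947 1.01 1.669
v 2.704 1.415 -0.336
v 1.685 0.726 1.403
v 2.619 1.005 -0.548
v 1.6 0.316 1.191
v 2.732 0.563 -0.657
v 1.713 -0.126 1.082
v 3.016 0.19 -0.638
v 1.997 -0.499 1.101
v 3.406 -0.029 -0.496
v 2.387 -0.717 1.243
v 3.813 -0.043 -0.263
v 2.794 -0.731 1.476
f 2 1 4
f 2 4 3
f 4 1 5
f 4 5 3
f 5 1 6
f 5 6 3
f 6 1 7
f 6 7 3
f 7 1 8
f 7 8 3
f 8 1 9
f 8 9 3
f 9 1 10
f 9 10 3
f 10 1 11
f 10 11 3
f 11 1 12
f 11 12 3
f 12 1 2
f 12 2 3
f 13 24 18
f 13 18 14
f 13 14 20
f 13 20 23
f 13 23 24
f 14 18 22
f 18 24 17
f 24 23 15
f 23 20 19
f 20 14 21
f 16 22 17
f 16 17 15
f 16 15 19
f 16 19 21
f 16 21 22
f 17 22 18
f 15 17 24
f 19 15 23
f 21 19 20
f 22 21 14
f 26 28 25
f 29 26 25
f 25 28 27
f 27 29 25
f 26 32 28
f 30 26 29
f 30 32 26
f 28 32 27
f 31 29 27
f 27 32 31
f 31 30 29
f 32 30 31
f 34 33 37
f 34 37 35
f 35 37 38
f 35 38 36
f 37 33 39
f 37 39 38
f 38 39 40
f 38 40 36
f 39 33 41
f 39 41 40
f 40 41 42
f 40 42 36
f 41 33 43
f 41 43 42
f 42 43 44
f 42 44 36
f 43 33 45
f 43 45 44
f 44 45 46
f 44 46 36
f 45 33 47
f 45 47 46
f 46 47 48
f 46 48 36
f 47 33 49
f 47 49 48
f 48 49 50
f 48 50 36
f 49 33 51
f 49 51 50
f 50 51 52
f 50 52 36
f 51 33 53
f 51 53 52
f 52 53 54
f 52 54 36
f 53 33 55
f 53 55 54
f 54 55 56
f 54 56 36
f 55 33 57
f 55 57 56
f 56 57 58
f 56 58 36
f 57 33 59
f 57 59 58
f 58 59 60
f 58 60 36
f 59 33 34
f 59 34 60
f 60 34 35
f 60 35 36



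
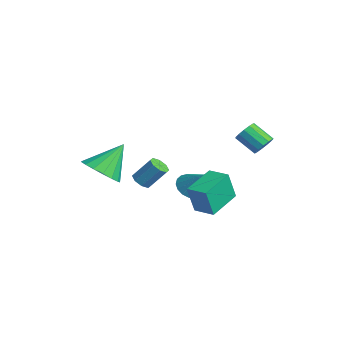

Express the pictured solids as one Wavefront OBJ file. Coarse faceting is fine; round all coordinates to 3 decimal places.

v -0.075 1.443 -4.331
v 0.573 1.341 -4.771
v 0.755 1.697 -3.169
v 0.511 1.686 -4.802
v 0.333 1.982 -4.74
v 0.075 2.172 -4.596
v -0.214 2.218 -4.401
v -0.475 2.11 -4.191
v -0.656 1.87 -4.009
v -0.723 1.546 -3.891
v -0.661 1.201 -3.86
v -0.483 0.905 -3.922
v -0.224 0.714 -4.066
v 0.064 0.669 -4.261
v 0.325 0.777 -4.471
v 0.507 1.016 -4.653
v 1.189 -1.659 -2.445
v 1.669 -1.883 -2.457
v 2.031 -1.166 -1.448
v 1.551 -0.941 -1.435
v 1.647 -1.549 -2.687
v 2.01 -0.832 -1.678
v 1.357 -1.28 -2.774
v 1.72 -0.563 -1.765
v 0.969 -1.232 -2.669
v 1.331 -0.515 -1.66
v 0.709 -1.434 -2.432
v 1.071 -0.717 -1.423
v 0.73 -1.768 -2.202
v 1.093 -1.051 -1.193
v 1.02 -2.037 -2.115
v 1.383 -1.32 -1.106
v 1.409 -2.085 -2.22
v 1.771 -1.368 -1.211
v 3.453 3.228 -0.278
v 3.798 2.754 -0.208
v 2.951 2.238 0.468
v 2.607 2.712 0.398
v 3.871 2.961 0.042
v 3.024 2.445 0.718
v 3.812 3.253 0.19
v 2.965 2.737 0.866
v 3.639 3.536 0.19
v 2.792 3.02 0.865
v 3.407 3.722 0.041
v 2.56 3.206 0.717
v 3.19 3.751 -0.209
v 2.343 3.235 0.467
v 3.056 3.614 -0.481
v 2.209 3.098 0.195
v 3.049 3.354 -0.688
v 2.202 2.838 -0.013
v 3.17 3.055 -0.765
v 2.323 2.538 -0.09
v 3.381 2.81 -0.688
v 2.534 2.294 -0.012
v 3.615 2.698 -0.48
v 2.768 2.182 0.196
v -0.385 -2.956 -2.376
v 0.544 -3.24 -1.951
v -0.615 -1.684 -1.024
v 0.667 -2.871 -2.276
v 0.55 -2.521 -2.625
v 0.218 -2.271 -2.916
v -0.251 -2.178 -3.084
v -0.752 -2.263 -3.09
v -1.168 -2.507 -2.932
v -1.404 -2.853 -2.646
v -1.408 -3.223 -2.299
v -1.176 -3.531 -1.97
v -0.764 -3.708 -1.733
v -0.264 -3.713 -1.644
v 0.207 -3.543 -1.722
v 2.478 0.324 -4.187
v 2.466 -0.063 -2.707
v 1.714 1.827 -3.8
v 1.702 1.44 -2.32
v 3.438 0.78 -4.06
v 3.426 0.393 -2.58
v 2.674 2.283 -3.673
v 2.662 1.896 -2.193
f 2 1 4
f 2 4 3
f 4 1 5
f 4 5 3
f 5 1 6
f 5 6 3
f 6 1 7
f 6 7 3
f 7 1 8
f 7 8 3
f 8 1 9
f 8 9 3
f 9 1 10
f 9 10 3
f 10 1 11
f 10 11 3
f 11 1 12
f 11 12 3
f 12 1 13
f 12 13 3
f 13 1 14
f 13 14 3
f 14 1 15
f 14 15 3
f 15 1 16
f 15 16 3
f 16 1 2
f 16 2 3
f 18 17 21
f 18 21 19
f 19 21 22
f 19 22 20
f 21 17 23
f 21 23 22
f 22 23 24
f 22 24 20
f 23 17 25
f 23 25 24
f 24 25 26
f 24 26 20
f 25 17 27
f 25 27 26
f 26 27 28
f 26 28 20
f 27 17 29
f 27 29 28
f 28 29 30
f 28 30 20
f 29 17 31
f 29 31 30
f 30 31 32
f 30 32 20
f 31 17 33
f 31 33 32
f 32 33 34
f 32 34 20
f 33 17 18
f 33 18 34
f 34 18 19
f 34 19 20
f 36 35 39
f 36 39 37
f 37 39 40
f 37 40 38
f 39 35 41
f 39 41 40
f 40 41 42
f 40 42 38
f 41 35 43
f 41 43 42
f 42 43 44
f 42 44 38
f 43 35 45
f 43 45 44
f 44 45 46
f 44 46 38
f 45 35 47
f 45 47 46
f 46 47 48
f 46 48 38
f 47 35 49
f 47 49 48
f 48 49 50
f 48 50 38
f 49 35 51
f 49 51 50
f 50 51 52
f 50 52 38
f 51 35 53
f 51 53 52
f 52 53 54
f 52 54 38
f 53 35 55
f 53 55 54
f 54 55 56
f 54 56 38
f 55 35 57
f 55 57 56
f 56 57 58
f 56 58 38
f 57 35 36
f 57 36 58
f 58 36 37
f 58 37 38
f 60 59 62
f 60 62 61
f 62 59 63
f 62 63 61
f 63 59 64
f 63 64 61
f 64 59 65
f 64 65 61
f 65 59 66
f 65 66 61
f 66 59 67
f 66 67 61
f 67 59 68
f 67 68 61
f 68 59 69
f 68 69 61
f 69 59 70
f 69 70 61
f 70 59 71
f 70 71 61
f 71 59 72
f 71 72 61
f 72 59 73
f 72 73 61
f 73 59 60
f 73 60 61
f 75 77 74
f 78 75 74
f 74 77 76
f 76 78 74
f 75 81 77
f 79 75 78
f 79 81 75
f 77 81 76
f 80 78 76
f 76 81 80
f 80 79 78
f 81 79 80



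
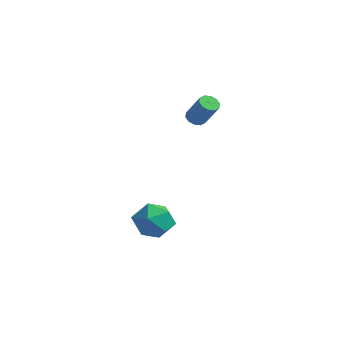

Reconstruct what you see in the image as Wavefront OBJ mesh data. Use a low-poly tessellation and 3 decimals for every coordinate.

v -2.766 2.692 1.407
v -2.507 3.13 1.258
v -1.636 3.047 2.524
v -1.894 2.608 2.673
v -2.764 3.221 1.44
v -1.892 3.137 2.707
v -3.021 3.109 1.61
v -2.149 3.026 2.876
v -3.181 2.839 1.702
v -2.309 2.755 2.969
v -3.182 2.512 1.681
v -2.31 2.428 2.948
v -3.024 2.253 1.556
v -2.153 2.17 2.822
v -2.768 2.163 1.373
v -1.896 2.079 2.64
v -2.511 2.274 1.204
v -1.639 2.191 2.47
v -2.351 2.545 1.111
v -1.479 2.461 2.378
v -2.35 2.872 1.132
v -1.478 2.788 2.399
v -2.358 -0.003 -3.181
v -1.561 -0.23 -3.911
v -3.019 -1.65 -3.389
v -2.222 -1.877 -4.119
v -1.972 -1.742 -3.052
v -1.563 -0.725 -2.923
v -3.017 -1.155 -4.377
v -2.608 -0.138 -4.248
v -1.968 -0.943 -4.65
v -1.322 -1.305 -3.831
v -3.258 -0.575 -3.469
v -2.612 -0.937 -2.65
f 2 1 5
f 2 5 3
f 3 5 6
f 3 6 4
f 5 1 7
f 5 7 6
f 6 7 8
f 6 8 4
f 7 1 9
f 7 9 8
f 8 9 10
f 8 10 4
f 9 1 11
f 9 11 10
f 10 11 12
f 10 12 4
f 11 1 13
f 11 13 12
f 12 13 14
f 12 14 4
f 13 1 15
f 13 15 14
f 14 15 16
f 14 16 4
f 15 1 17
f 15 17 16
f 16 17 18
f 16 18 4
f 17 1 19
f 17 19 18
f 18 19 20
f 18 20 4
f 19 1 21
f 19 21 20
f 20 21 22
f 20 22 4
f 21 1 2
f 21 2 22
f 22 2 3
f 22 3 4
f 23 34 28
f 23 28 24
f 23 24 30
f 23 30 33
f 23 33 34
f 24 28 32
f 28 34 27
f 34 33 25
f 33 30 29
f 30 24 31
f 26 32 27
f 26 27 25
f 26 25 29
f 26 29 31
f 26 31 32
f 27 32 28
f 25 27 34
f 29 25 33
f 31 29 30
f 32 31 24



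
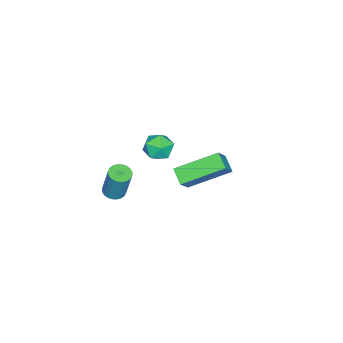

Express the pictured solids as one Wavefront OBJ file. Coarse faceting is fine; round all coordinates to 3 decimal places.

v 1.353 4.416 -0.891
v 0.85 3.867 -0.44
v 2.174 4.426 0.038
v 1.671 3.878 0.489
v 2.369 2.762 -1.769
v 1.866 2.214 -1.318
v 3.19 2.773 -0.84
v 2.687 2.224 -0.389
v 3.742 -0.11 -1.911
v 4.21 -0.358 -1.918
v 4.467 0.082 -0.296
v 3.998 0.33 -0.289
v 4.264 -0.168 -1.978
v 4.521 0.272 -0.356
v 4.239 0.031 -2.028
v 4.496 0.471 -0.406
v 4.138 0.209 -2.06
v 4.395 0.649 -0.438
v 3.976 0.338 -2.07
v 4.233 0.778 -0.448
v 3.779 0.399 -2.055
v 4.036 0.839 -0.433
v 3.576 0.382 -2.018
v 3.833 0.822 -0.396
v 3.399 0.291 -1.965
v 3.656 0.73 -0.343
v 3.273 0.138 -1.904
v 3.53 0.578 -0.282
v 3.219 -0.052 -1.844
v 3.476 0.388 -0.222
v 3.244 -0.251 -1.794
v 3.501 0.189 -0.172
v 3.345 -0.429 -1.762
v 3.602 0.011 -0.14
v 3.507 -0.558 -1.752
v 3.764 -0.118 -0.13
v 3.704 -0.619 -1.767
v 3.961 -0.179 -0.145
v 3.907 -0.602 -1.804
v 4.164 -0.162 -0.182
v 4.084 -0.51 -1.857
v 4.341 -0.071 -0.235
v -2.38 -0.002 -3.699
v -1.815 -0.057 -4.305
v -2.465 -1.343 -3.655
v -1.9 -1.398 -4.261
v -1.675 -1.13 -3.507
v -1.623 -0.302 -3.535
v -2.657 -1.098 -4.425
v -2.605 -0.27 -4.453
v -1.986 -0.735 -4.754
v -1.38 -0.755 -4.187
v -2.9 -0.645 -3.773
v -2.294 -0.665 -3.206
f 2 4 1
f 5 2 1
f 1 4 3
f 3 5 1
f 2 8 4
f 6 2 5
f 6 8 2
f 4 8 3
f 7 5 3
f 3 8 7
f 7 6 5
f 8 6 7
f 10 9 13
f 10 13 11
f 11 13 14
f 11 14 12
f 13 9 15
f 13 15 14
f 14 15 16
f 14 16 12
f 15 9 17
f 15 17 16
f 16 17 18
f 16 18 12
f 17 9 19
f 17 19 18
f 18 19 20
f 18 20 12
f 19 9 21
f 19 21 20
f 20 21 22
f 20 22 12
f 21 9 23
f 21 23 22
f 22 23 24
f 22 24 12
f 23 9 25
f 23 25 24
f 24 25 26
f 24 26 12
f 25 9 27
f 25 27 26
f 26 27 28
f 26 28 12
f 27 9 29
f 27 29 28
f 28 29 30
f 28 30 12
f 29 9 31
f 29 31 30
f 30 31 32
f 30 32 12
f 31 9 33
f 31 33 32
f 32 33 34
f 32 34 12
f 33 9 35
f 33 35 34
f 34 35 36
f 34 36 12
f 35 9 37
f 35 37 36
f 36 37 38
f 36 38 12
f 37 9 39
f 37 39 38
f 38 39 40
f 38 40 12
f 39 9 41
f 39 41 40
f 40 41 42
f 40 42 12
f 41 9 10
f 41 10 42
f 42 10 11
f 42 11 12
f 43 54 48
f 43 48 44
f 43 44 50
f 43 50 53
f 43 53 54
f 44 48 52
f 48 54 47
f 54 53 45
f 53 50 49
f 50 44 51
f 46 52 47
f 46 47 45
f 46 45 49
f 46 49 51
f 46 51 52
f 47 52 48
f 45 47 54
f 49 45 53
f 51 49 50
f 52 51 44



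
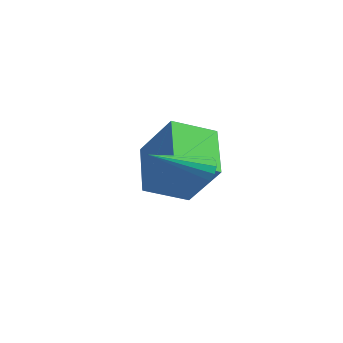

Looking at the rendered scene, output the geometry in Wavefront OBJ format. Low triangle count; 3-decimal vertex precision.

v -0.525 -2.893 0.875
v -0.125 -3.324 0.83
v -1.815 -4.207 1.985
v -0.053 -3.177 1.088
v -0.108 -2.954 1.289
v -0.274 -2.714 1.379
v -0.508 -2.522 1.334
v -0.746 -2.43 1.166
v -0.925 -2.462 0.921
v -0.996 -2.609 0.663
v -0.941 -2.833 0.462
v -0.775 -3.072 0.372
v -0.541 -3.264 0.417
v -0.303 -3.356 0.584
v -2.51 -0.419 -2.682
v -3.653 -1.502 -1.941
v -3.552 1.185 -1.946
v -4.695 0.102 -1.205
v -1.285 -0.462 -0.855
v -2.428 -1.545 -0.114
v -2.327 1.142 -0.119
v -3.47 0.059 0.622
f 2 1 4
f 2 4 3
f 4 1 5
f 4 5 3
f 5 1 6
f 5 6 3
f 6 1 7
f 6 7 3
f 7 1 8
f 7 8 3
f 8 1 9
f 8 9 3
f 9 1 10
f 9 10 3
f 10 1 11
f 10 11 3
f 11 1 12
f 11 12 3
f 12 1 13
f 12 13 3
f 13 1 14
f 13 14 3
f 14 1 2
f 14 2 3
f 16 18 15
f 19 16 15
f 15 18 17
f 17 19 15
f 16 22 18
f 20 16 19
f 20 22 16
f 18 22 17
f 21 19 17
f 17 22 21
f 21 20 19
f 22 20 21



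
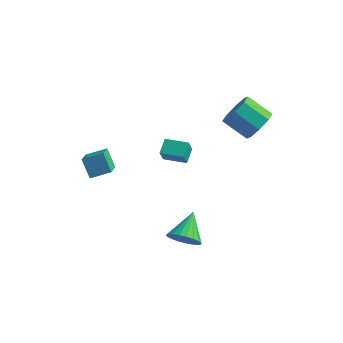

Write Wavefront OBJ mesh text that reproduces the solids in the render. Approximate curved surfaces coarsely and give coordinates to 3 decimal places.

v -0.581 -0.648 2.4
v -0.639 -1.026 3.259
v -0.598 0.258 2.797
v -0.656 -0.12 3.656
v 0.756 -0.66 2.484
v 0.698 -1.038 3.343
v 0.739 0.246 2.881
v 0.681 -0.132 3.74
v -4.642 -2.123 2.435
v -3.607 -1.634 2.856
v -4.911 -0.87 1.637
v -3.875 -0.381 2.058
v -4.005 -2.619 1.442
v -2.969 -2.13 1.863
v -4.273 -1.366 0.644
v -3.238 -0.877 1.065
v 0.92 -1.608 -3.39
v 1.597 -1.978 -2.754
v 0.92 0.008 -2.45
v 1.838 -1.808 -3.047
v 1.92 -1.603 -3.399
v 1.83 -1.399 -3.75
v 1.582 -1.231 -4.038
v 1.22 -1.128 -4.215
v 0.806 -1.108 -4.249
v 0.412 -1.175 -4.135
v 0.105 -1.316 -3.892
v -0.06 -1.508 -3.562
v -0.056 -1.718 -3.203
v 0.117 -1.908 -2.876
v 0.429 -2.046 -2.638
v 0.826 -2.109 -2.53
v 1.239 -2.085 -2.571
v 3.565 3.281 3.047
v 4.096 3.871 3.765
v 2.645 4.048 4.691
v 2.115 3.459 3.973
v 3.769 4.325 3.167
v 2.319 4.502 4.093
v 3.323 4.168 2.498
v 1.873 4.345 3.424
v 3.019 3.491 2.151
v 1.569 3.668 3.077
v 3.035 2.692 2.329
v 1.584 2.869 3.255
v 3.361 2.238 2.927
v 1.911 2.415 3.853
v 3.807 2.395 3.596
v 2.357 2.572 4.522
v 4.111 3.072 3.943
v 2.661 3.249 4.869
f 2 4 1
f 5 2 1
f 1 4 3
f 3 5 1
f 2 8 4
f 6 2 5
f 6 8 2
f 4 8 3
f 7 5 3
f 3 8 7
f 7 6 5
f 8 6 7
f 10 12 9
f 13 10 9
f 9 12 11
f 11 13 9
f 10 16 12
f 14 10 13
f 14 16 10
f 12 16 11
f 15 13 11
f 11 16 15
f 15 14 13
f 16 14 15
f 18 17 20
f 18 20 19
f 20 17 21
f 20 21 19
f 21 17 22
f 21 22 19
f 22 17 23
f 22 23 19
f 23 17 24
f 23 24 19
f 24 17 25
f 24 25 19
f 25 17 26
f 25 26 19
f 26 17 27
f 26 27 19
f 27 17 28
f 27 28 19
f 28 17 29
f 28 29 19
f 29 17 30
f 29 30 19
f 30 17 31
f 30 31 19
f 31 17 32
f 31 32 19
f 32 17 33
f 32 33 19
f 33 17 18
f 33 18 19
f 35 34 38
f 35 38 36
f 36 38 39
f 36 39 37
f 38 34 40
f 38 40 39
f 39 40 41
f 39 41 37
f 40 34 42
f 40 42 41
f 41 42 43
f 41 43 37
f 42 34 44
f 42 44 43
f 43 44 45
f 43 45 37
f 44 34 46
f 44 46 45
f 45 46 47
f 45 47 37
f 46 34 48
f 46 48 47
f 47 48 49
f 47 49 37
f 48 34 50
f 48 50 49
f 49 50 51
f 49 51 37
f 50 34 35
f 50 35 51
f 51 35 36
f 51 36 37

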